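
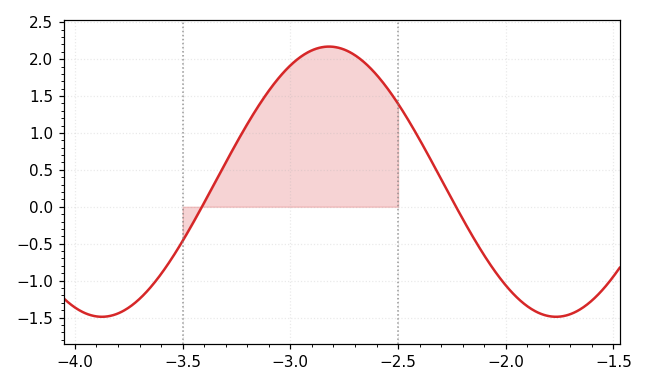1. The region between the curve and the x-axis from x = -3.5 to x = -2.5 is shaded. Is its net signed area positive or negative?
positive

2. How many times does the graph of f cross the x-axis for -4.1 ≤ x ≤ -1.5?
2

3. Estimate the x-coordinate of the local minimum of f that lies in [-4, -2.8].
-3.9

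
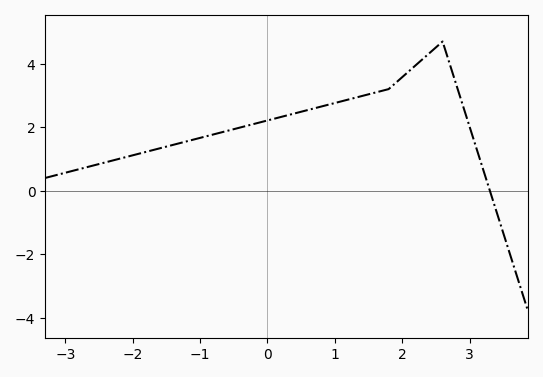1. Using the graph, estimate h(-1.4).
1.44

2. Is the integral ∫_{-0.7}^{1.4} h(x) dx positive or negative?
positive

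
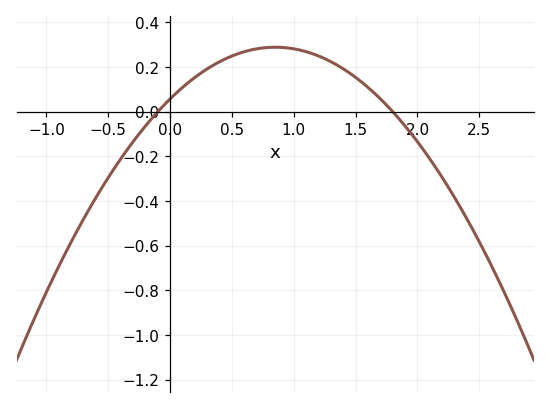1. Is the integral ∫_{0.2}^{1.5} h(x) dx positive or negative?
positive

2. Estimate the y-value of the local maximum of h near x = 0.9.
0.289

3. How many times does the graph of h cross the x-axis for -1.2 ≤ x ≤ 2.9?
2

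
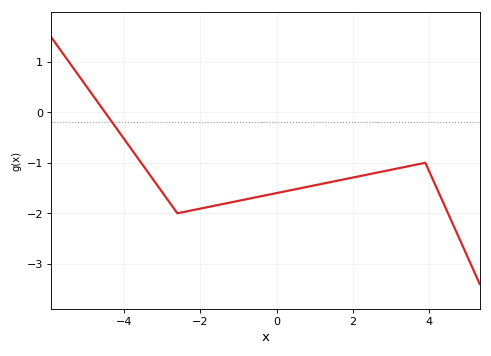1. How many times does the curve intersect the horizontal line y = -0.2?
1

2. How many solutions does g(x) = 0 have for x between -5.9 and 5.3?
1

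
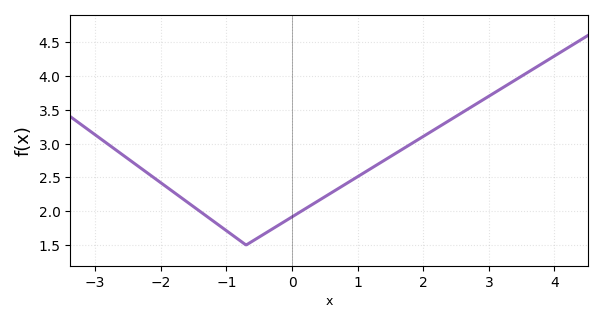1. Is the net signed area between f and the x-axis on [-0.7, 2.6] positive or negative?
positive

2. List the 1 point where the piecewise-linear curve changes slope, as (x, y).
(-0.7, 1.5)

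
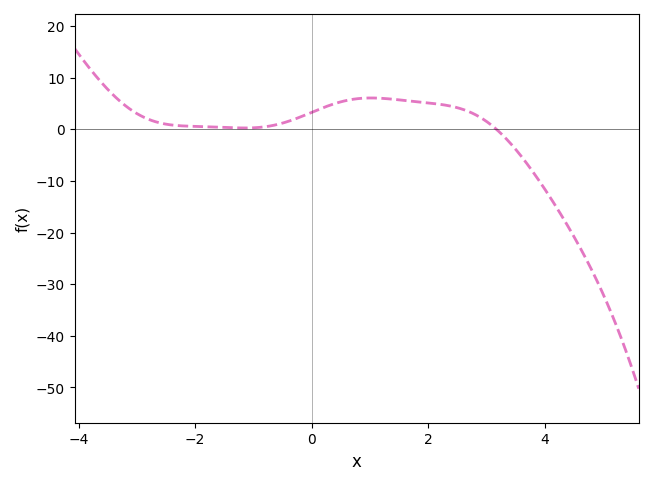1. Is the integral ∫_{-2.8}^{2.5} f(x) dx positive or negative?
positive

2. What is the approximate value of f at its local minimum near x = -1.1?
0.258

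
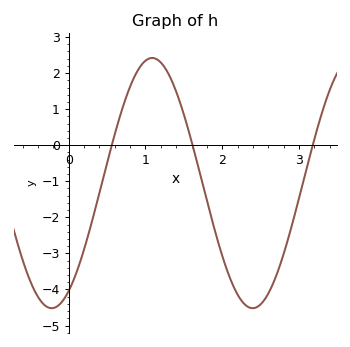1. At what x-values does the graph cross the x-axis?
0.561, 1.61, 3.18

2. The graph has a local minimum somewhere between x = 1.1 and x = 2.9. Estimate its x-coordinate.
2.4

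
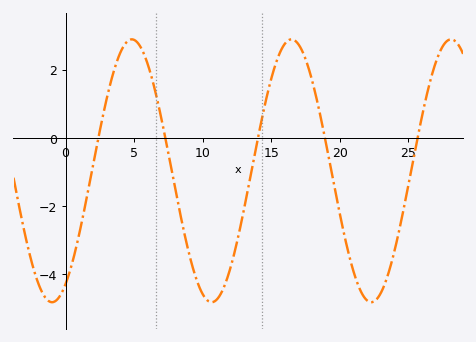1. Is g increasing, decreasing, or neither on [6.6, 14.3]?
neither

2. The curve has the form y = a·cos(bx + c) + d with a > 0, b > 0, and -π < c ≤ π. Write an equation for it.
y = 3.86cos(0.54x - 2.61) - 0.96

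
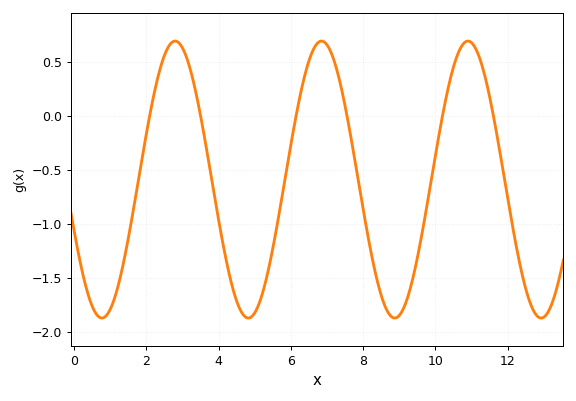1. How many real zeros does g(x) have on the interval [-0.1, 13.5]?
6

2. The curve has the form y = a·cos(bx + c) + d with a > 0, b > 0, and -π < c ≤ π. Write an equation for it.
y = 1.28cos(1.6x + 2) - 0.59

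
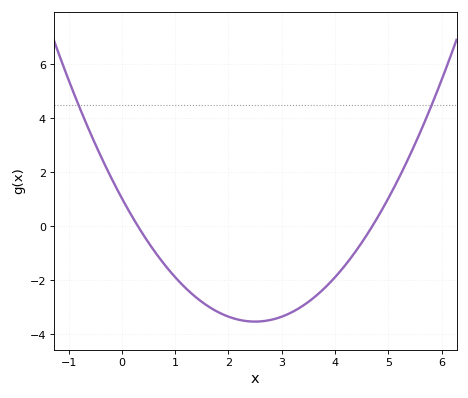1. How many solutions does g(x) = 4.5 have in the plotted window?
2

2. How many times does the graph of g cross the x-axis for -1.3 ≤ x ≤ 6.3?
2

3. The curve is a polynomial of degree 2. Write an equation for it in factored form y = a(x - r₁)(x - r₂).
y = 0.73(x - 0.3)(x - 4.7)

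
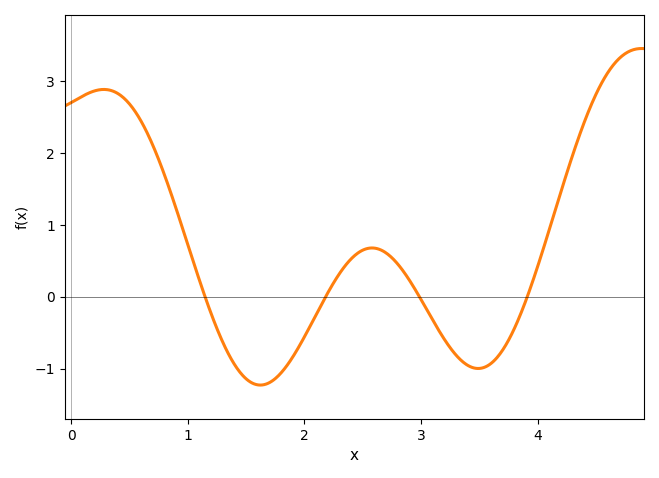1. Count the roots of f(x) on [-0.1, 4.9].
4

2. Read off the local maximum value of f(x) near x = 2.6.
0.68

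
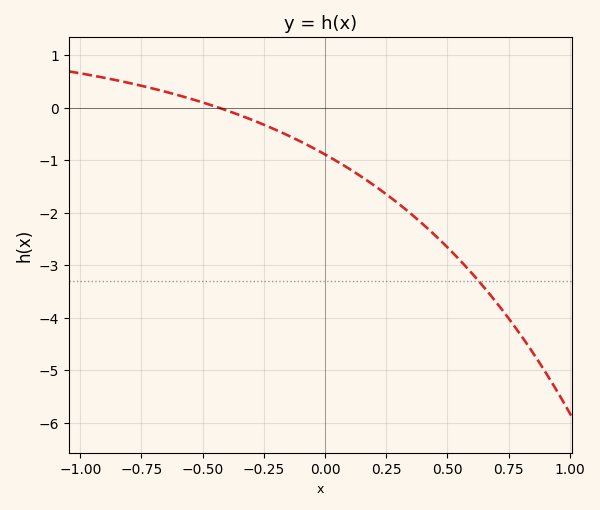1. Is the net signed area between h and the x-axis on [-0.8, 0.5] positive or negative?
negative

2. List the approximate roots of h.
-0.434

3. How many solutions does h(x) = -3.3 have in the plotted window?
1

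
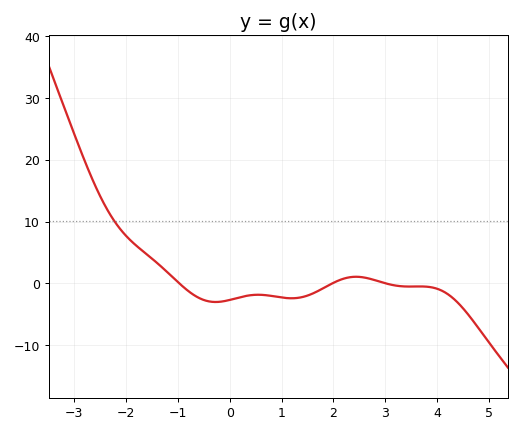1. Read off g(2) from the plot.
0.076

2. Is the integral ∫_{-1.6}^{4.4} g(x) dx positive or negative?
negative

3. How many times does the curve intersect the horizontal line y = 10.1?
1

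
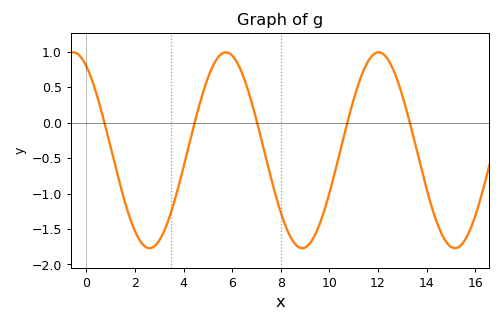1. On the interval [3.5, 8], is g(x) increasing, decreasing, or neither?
neither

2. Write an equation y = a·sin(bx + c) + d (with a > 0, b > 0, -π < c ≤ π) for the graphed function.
y = 1.38sin(1x + 2.11) - 0.39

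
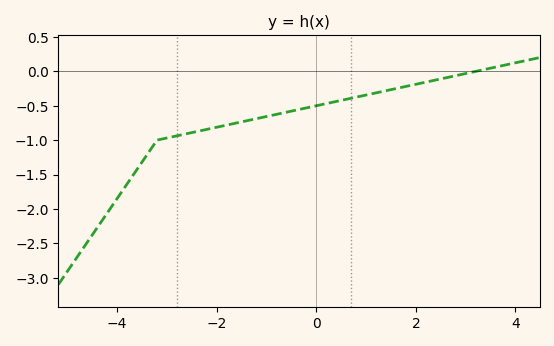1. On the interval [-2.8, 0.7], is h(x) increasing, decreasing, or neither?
increasing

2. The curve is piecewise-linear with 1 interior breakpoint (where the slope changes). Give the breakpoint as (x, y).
(-3.2, -1)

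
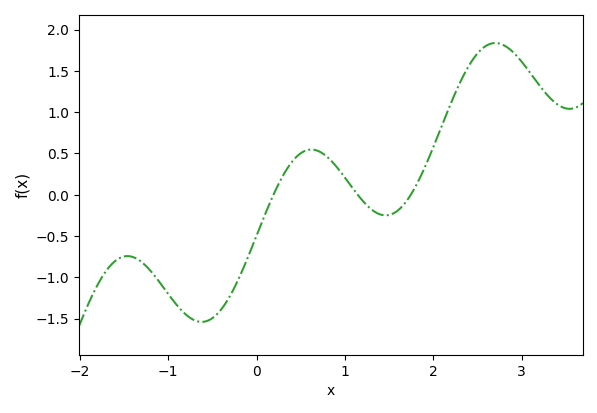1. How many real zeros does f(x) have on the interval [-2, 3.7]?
3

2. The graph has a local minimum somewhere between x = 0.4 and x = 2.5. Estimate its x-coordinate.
1.46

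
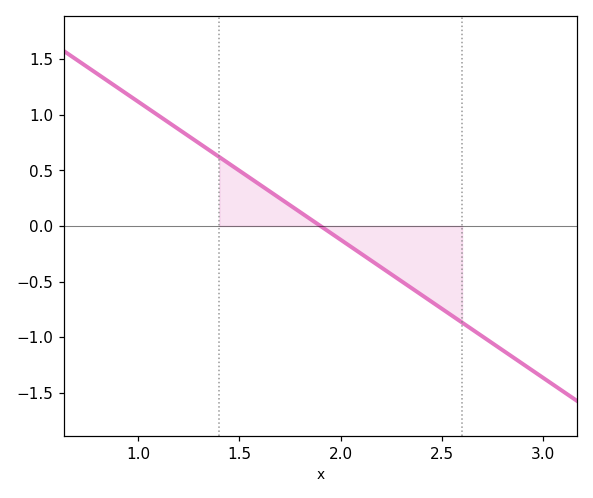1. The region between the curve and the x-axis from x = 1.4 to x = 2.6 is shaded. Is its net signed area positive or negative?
negative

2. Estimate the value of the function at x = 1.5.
0.496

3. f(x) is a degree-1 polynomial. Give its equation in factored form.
y = -1.24(x - 1.9)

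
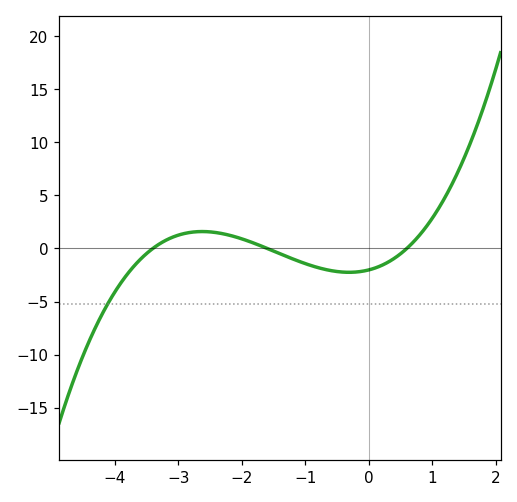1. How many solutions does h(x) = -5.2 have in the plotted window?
1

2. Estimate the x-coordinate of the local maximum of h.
-2.62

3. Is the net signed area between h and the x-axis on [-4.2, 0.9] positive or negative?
negative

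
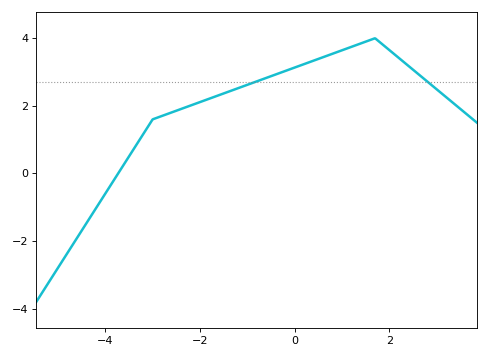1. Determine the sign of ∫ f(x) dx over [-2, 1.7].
positive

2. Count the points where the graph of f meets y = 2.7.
2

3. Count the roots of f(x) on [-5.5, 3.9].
1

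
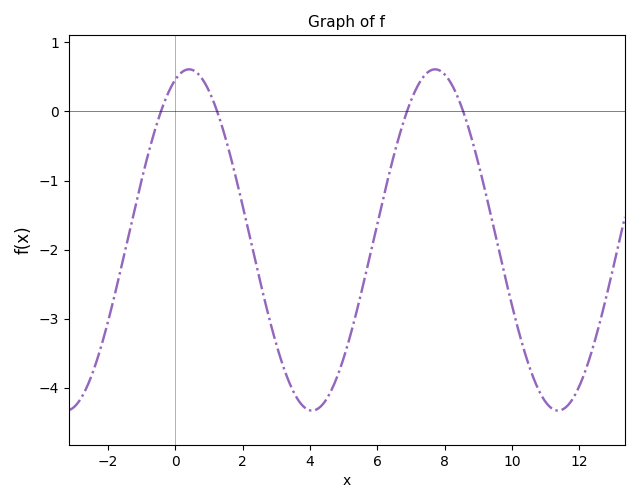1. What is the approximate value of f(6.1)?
-1.41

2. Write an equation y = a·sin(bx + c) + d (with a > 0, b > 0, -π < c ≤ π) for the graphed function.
y = 2.47sin(0.86x + 1.22) - 1.86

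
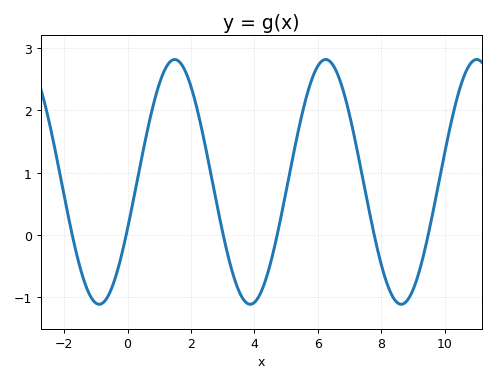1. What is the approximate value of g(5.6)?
2.1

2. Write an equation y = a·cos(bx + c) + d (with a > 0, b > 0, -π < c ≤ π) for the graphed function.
y = 1.96cos(1.3x - 2) + 0.85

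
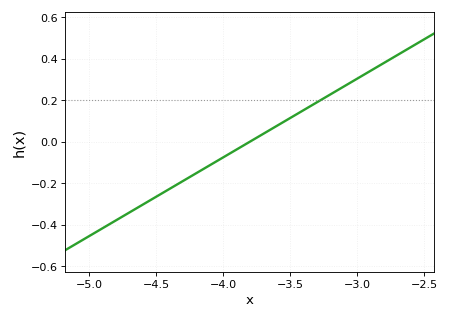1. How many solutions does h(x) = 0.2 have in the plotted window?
1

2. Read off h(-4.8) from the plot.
-0.38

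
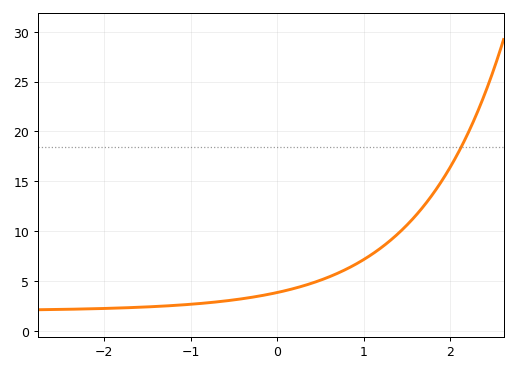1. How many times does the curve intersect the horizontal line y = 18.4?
1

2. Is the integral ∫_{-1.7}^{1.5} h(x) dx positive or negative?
positive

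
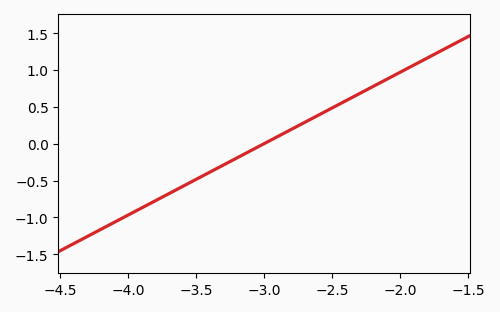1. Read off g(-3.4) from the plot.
-0.4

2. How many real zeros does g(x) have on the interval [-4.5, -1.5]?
1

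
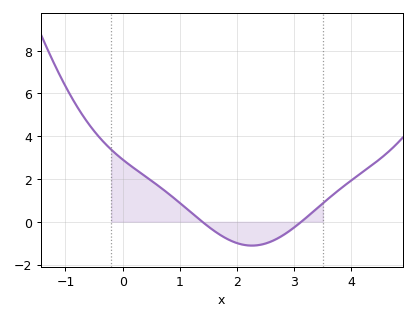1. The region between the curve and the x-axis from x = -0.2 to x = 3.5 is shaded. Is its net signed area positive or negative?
positive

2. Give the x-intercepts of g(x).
1.4, 3.1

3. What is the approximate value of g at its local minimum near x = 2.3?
-1.2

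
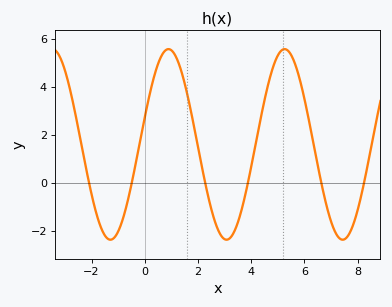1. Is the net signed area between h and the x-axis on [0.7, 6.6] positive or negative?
positive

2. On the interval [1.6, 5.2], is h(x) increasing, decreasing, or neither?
neither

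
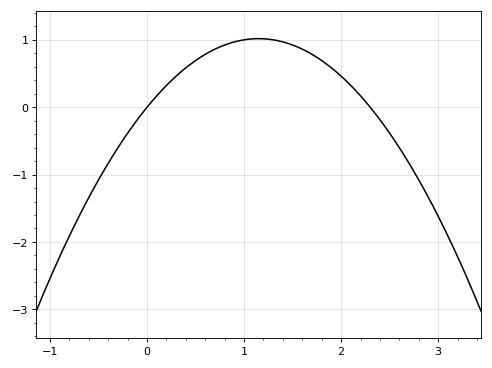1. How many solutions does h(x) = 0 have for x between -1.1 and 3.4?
2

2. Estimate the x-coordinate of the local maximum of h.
1.1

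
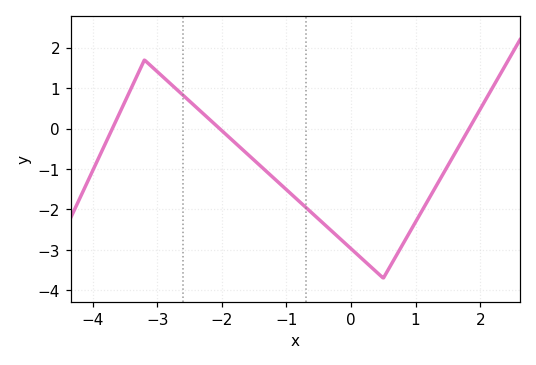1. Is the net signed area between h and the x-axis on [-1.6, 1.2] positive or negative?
negative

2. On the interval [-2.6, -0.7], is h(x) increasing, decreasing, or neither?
decreasing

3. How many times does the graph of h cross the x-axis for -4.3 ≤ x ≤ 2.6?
3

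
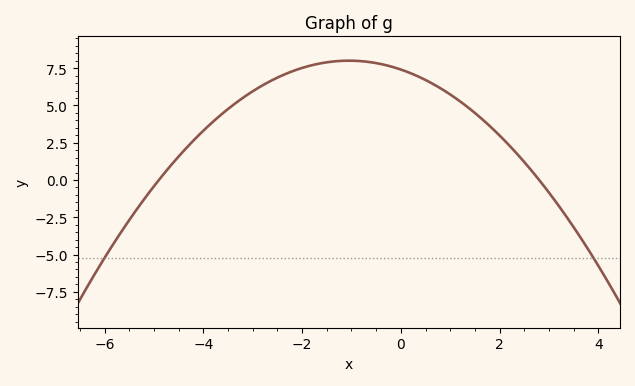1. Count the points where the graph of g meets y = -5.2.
2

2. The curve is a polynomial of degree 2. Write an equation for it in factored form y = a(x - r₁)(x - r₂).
y = -0.54(x + 4.9)(x - 2.8)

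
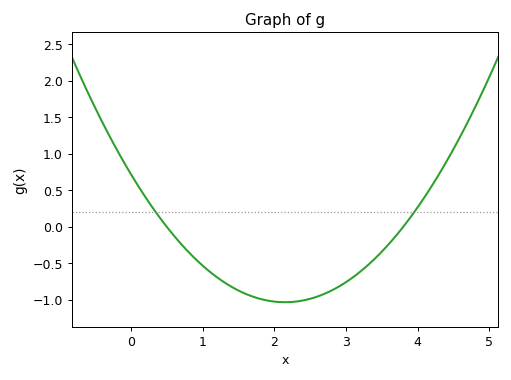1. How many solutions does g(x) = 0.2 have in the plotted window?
2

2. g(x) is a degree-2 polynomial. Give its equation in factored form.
y = 0.38(x - 0.5)(x - 3.8)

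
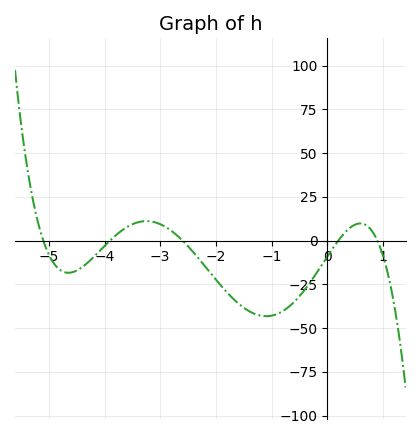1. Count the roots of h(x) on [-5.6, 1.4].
5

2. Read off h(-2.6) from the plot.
0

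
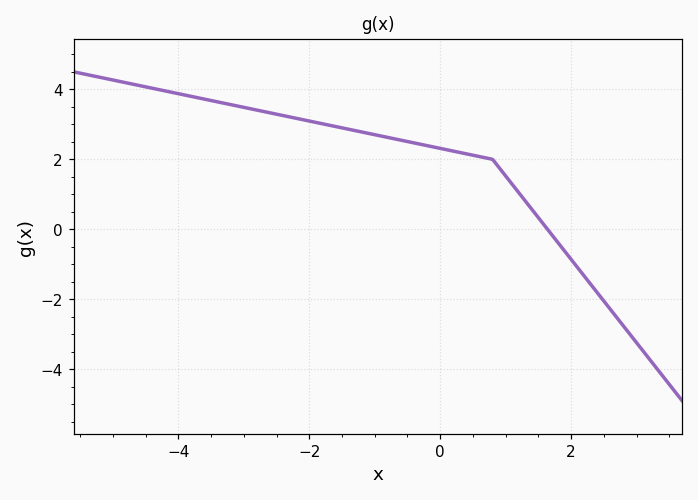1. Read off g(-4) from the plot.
3.8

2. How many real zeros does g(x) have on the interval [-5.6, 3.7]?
1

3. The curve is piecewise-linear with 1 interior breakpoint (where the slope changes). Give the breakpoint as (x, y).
(0.8, 2)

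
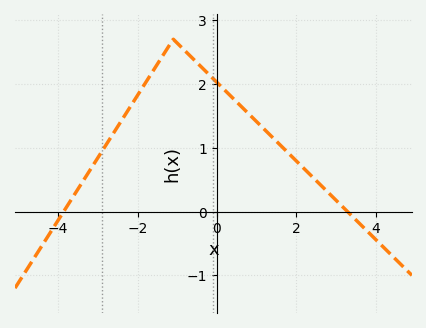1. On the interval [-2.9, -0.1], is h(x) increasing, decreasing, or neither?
neither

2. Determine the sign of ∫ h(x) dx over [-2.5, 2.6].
positive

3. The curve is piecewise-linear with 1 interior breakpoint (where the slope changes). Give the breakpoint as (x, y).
(-1.1, 2.7)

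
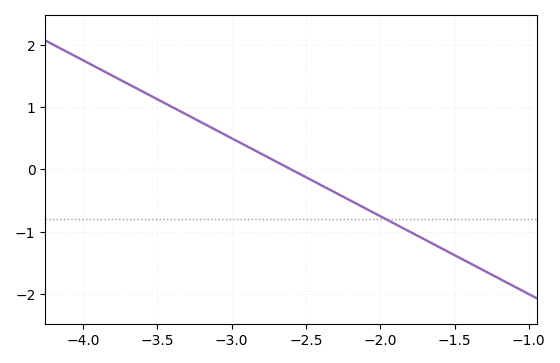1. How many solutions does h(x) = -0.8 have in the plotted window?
1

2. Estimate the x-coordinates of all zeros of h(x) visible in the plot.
-2.6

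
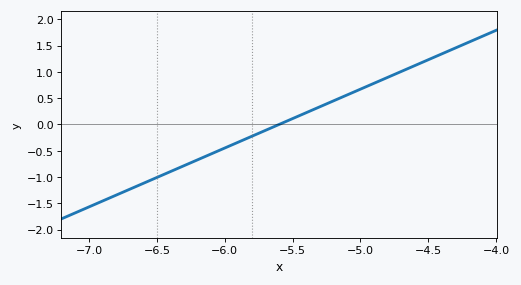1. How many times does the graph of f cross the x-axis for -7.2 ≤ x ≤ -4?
1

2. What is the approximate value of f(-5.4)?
0.2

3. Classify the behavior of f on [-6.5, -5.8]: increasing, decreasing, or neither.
increasing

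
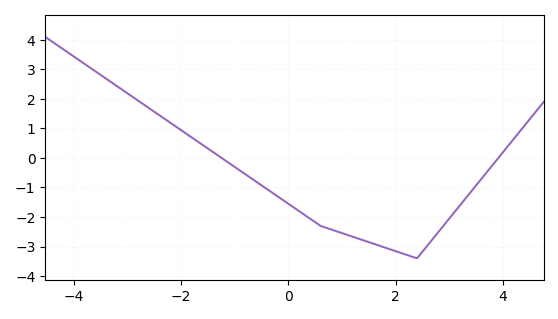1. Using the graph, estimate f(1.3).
-2.7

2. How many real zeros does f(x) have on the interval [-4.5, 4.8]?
2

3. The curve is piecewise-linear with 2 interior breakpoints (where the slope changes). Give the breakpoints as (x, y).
(0.6, -2.3); (2.4, -3.4)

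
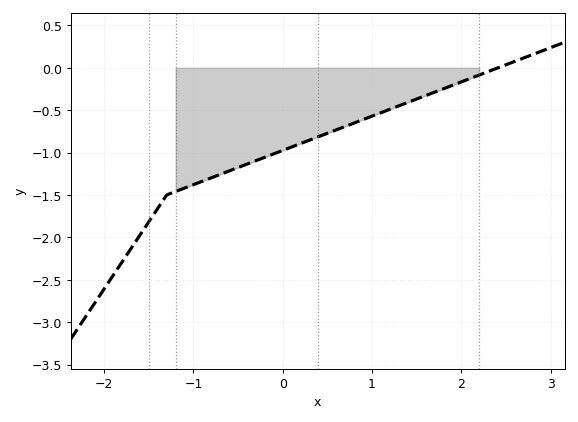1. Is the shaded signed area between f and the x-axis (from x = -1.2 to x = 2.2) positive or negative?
negative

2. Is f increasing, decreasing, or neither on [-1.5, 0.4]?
increasing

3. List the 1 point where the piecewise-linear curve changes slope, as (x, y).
(-1.3, -1.5)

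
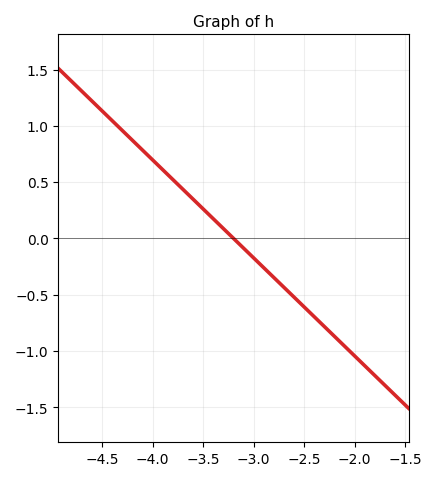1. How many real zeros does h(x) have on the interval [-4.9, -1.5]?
1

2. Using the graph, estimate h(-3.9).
0.6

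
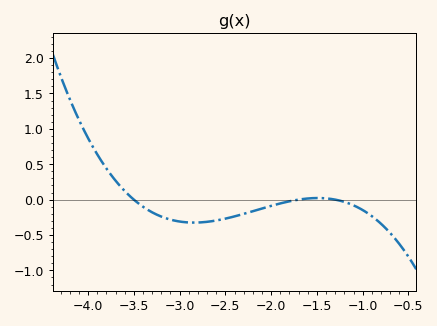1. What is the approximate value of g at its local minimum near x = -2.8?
-0.324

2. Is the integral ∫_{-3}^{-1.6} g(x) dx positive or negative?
negative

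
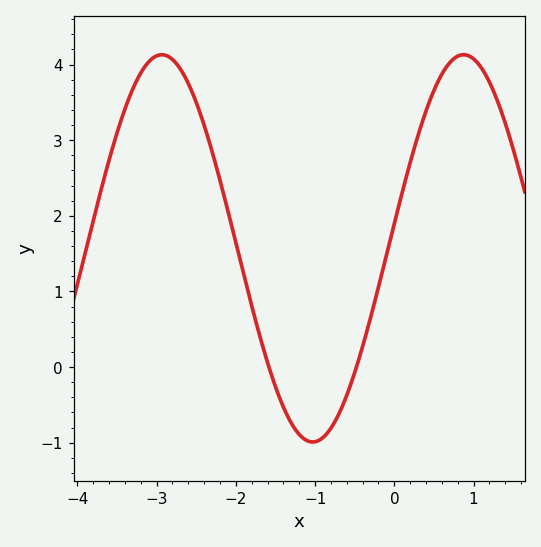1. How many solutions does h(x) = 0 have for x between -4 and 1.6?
2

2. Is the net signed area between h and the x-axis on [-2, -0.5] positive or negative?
negative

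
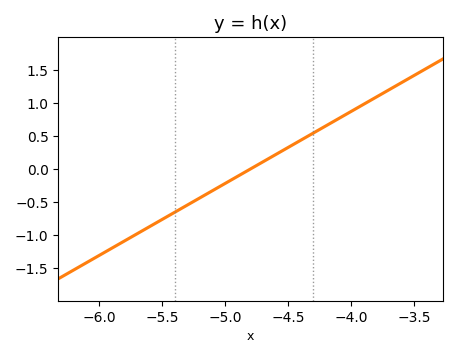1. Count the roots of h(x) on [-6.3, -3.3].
1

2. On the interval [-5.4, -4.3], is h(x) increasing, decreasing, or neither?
increasing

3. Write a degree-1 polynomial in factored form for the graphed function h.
y = 1.09(x + 4.8)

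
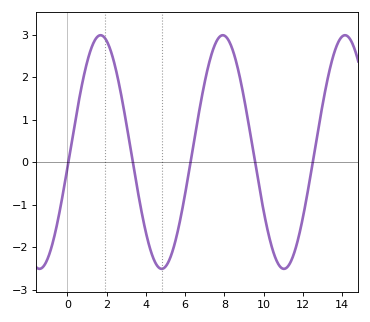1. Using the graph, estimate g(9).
1.5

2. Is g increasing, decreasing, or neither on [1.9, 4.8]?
decreasing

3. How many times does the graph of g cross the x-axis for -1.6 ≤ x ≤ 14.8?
5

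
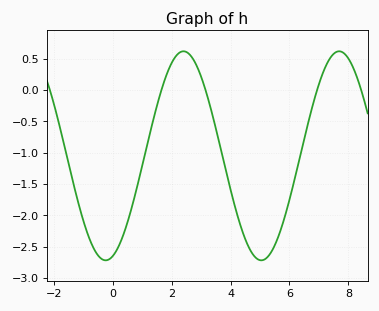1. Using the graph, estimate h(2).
0.43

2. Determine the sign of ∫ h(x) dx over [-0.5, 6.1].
negative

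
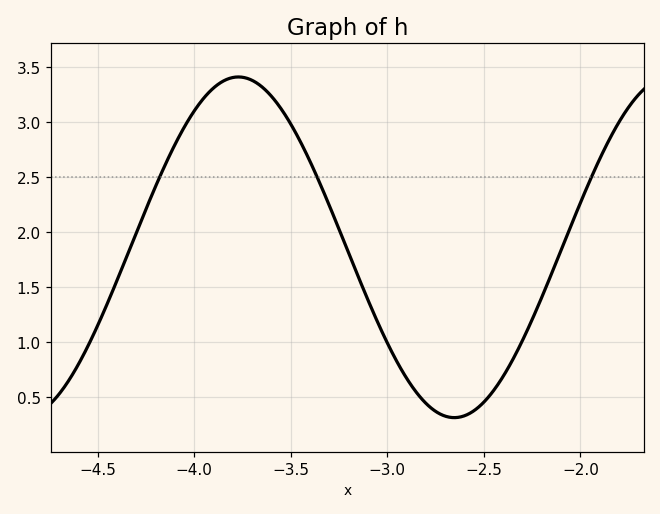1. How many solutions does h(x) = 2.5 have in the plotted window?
3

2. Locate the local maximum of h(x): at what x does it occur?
-3.75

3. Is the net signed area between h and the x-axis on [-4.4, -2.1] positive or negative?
positive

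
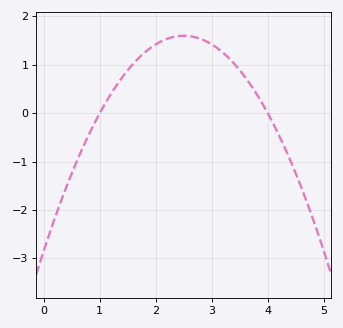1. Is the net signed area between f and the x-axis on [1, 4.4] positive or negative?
positive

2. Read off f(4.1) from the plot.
-0.2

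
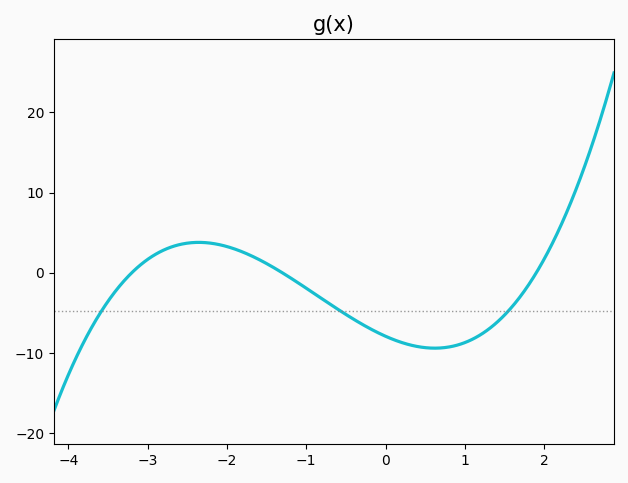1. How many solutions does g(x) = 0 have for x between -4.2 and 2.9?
3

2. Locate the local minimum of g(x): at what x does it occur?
0.621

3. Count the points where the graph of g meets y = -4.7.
3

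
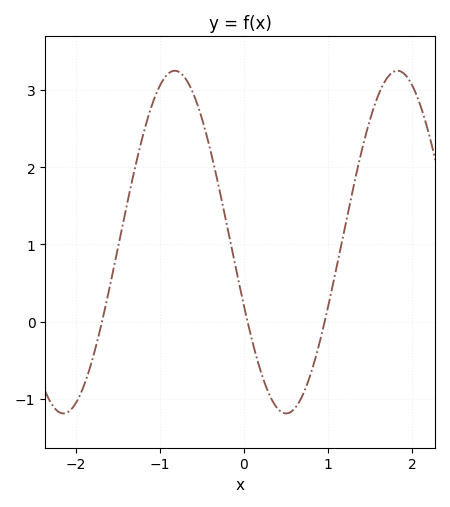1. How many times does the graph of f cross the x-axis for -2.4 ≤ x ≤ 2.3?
3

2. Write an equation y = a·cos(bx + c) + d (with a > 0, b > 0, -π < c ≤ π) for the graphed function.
y = 2.22cos(2.4x + 2) + 1.03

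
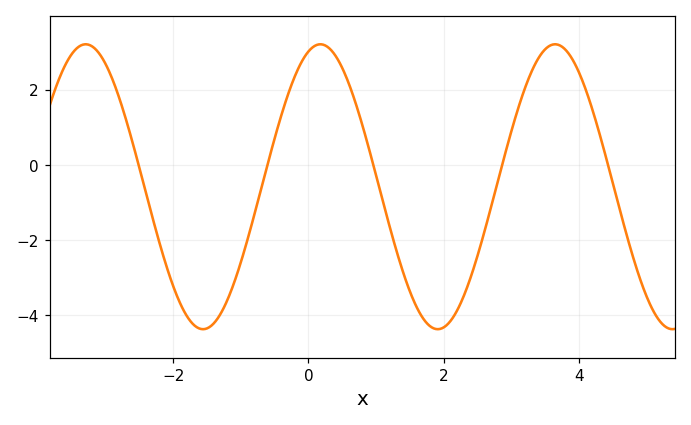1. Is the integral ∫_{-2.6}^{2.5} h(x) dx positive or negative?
negative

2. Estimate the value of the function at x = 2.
-4.4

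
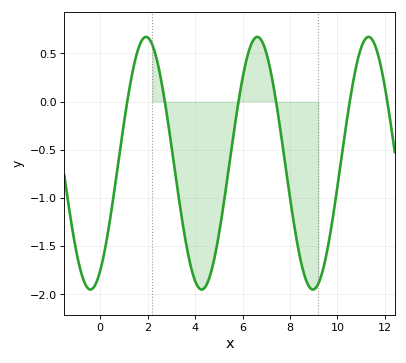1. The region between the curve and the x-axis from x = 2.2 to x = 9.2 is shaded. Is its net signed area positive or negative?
negative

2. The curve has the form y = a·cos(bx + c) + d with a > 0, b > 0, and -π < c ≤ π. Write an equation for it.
y = 1.31cos(1.34x - 2.59) - 0.64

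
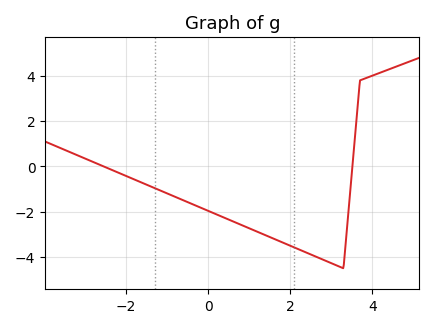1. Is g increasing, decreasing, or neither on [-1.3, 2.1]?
decreasing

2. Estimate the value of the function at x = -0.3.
-1.8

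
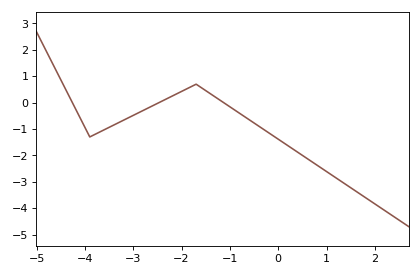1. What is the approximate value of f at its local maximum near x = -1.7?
0.7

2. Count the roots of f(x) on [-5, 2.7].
3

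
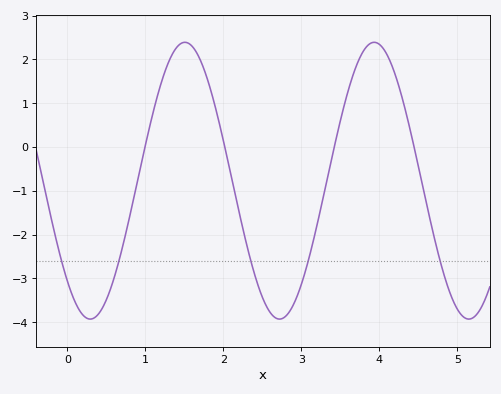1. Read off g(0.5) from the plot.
-3.49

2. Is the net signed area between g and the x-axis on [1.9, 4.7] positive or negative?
negative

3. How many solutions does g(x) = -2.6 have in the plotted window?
5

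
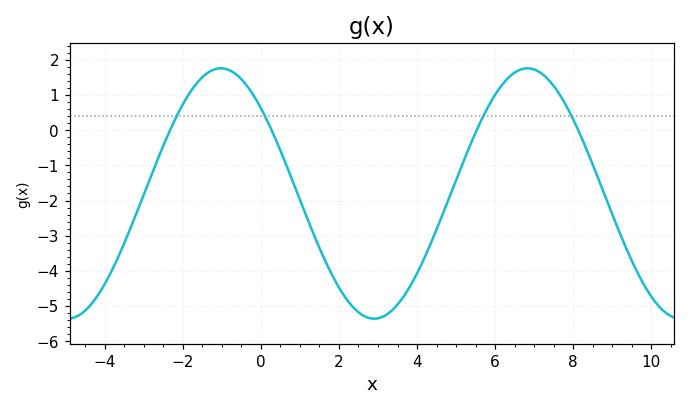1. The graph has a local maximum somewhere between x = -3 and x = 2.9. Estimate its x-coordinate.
-1.03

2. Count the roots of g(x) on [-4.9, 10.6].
4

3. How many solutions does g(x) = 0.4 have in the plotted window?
4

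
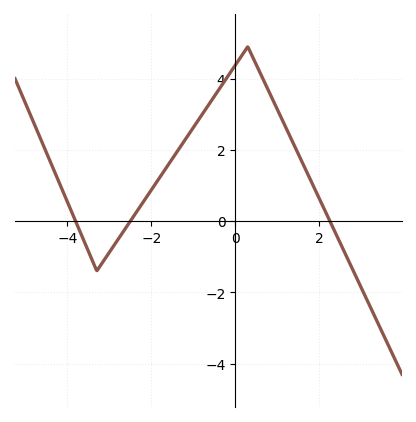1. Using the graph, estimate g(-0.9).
2.8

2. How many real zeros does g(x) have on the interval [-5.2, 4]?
3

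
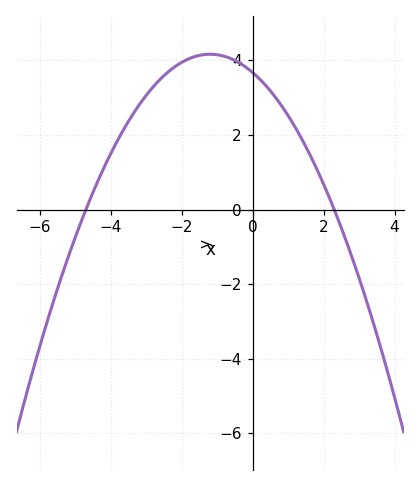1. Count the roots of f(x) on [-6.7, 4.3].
2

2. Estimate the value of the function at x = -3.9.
1.6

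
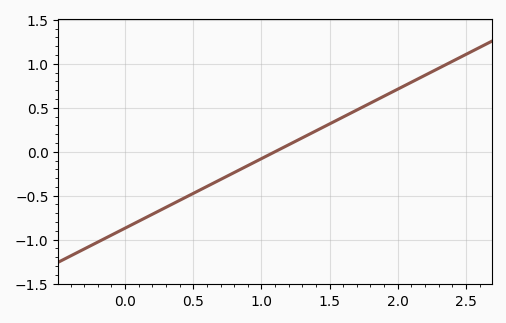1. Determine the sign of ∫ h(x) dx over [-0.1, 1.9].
negative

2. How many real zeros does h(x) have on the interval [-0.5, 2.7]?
1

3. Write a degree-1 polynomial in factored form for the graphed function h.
y = 0.79(x - 1.1)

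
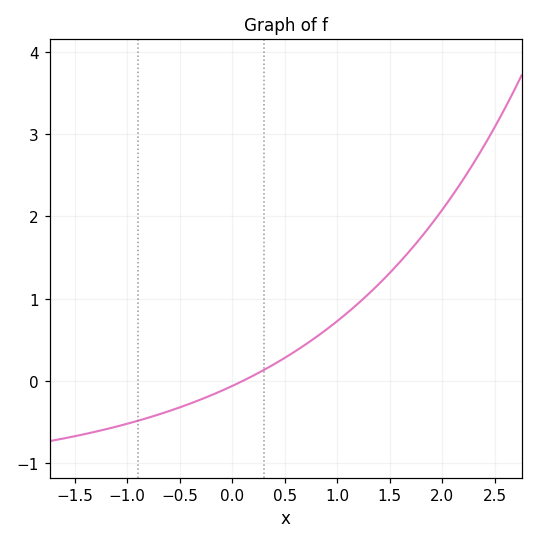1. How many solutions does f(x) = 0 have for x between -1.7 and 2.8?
1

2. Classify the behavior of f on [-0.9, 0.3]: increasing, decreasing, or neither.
increasing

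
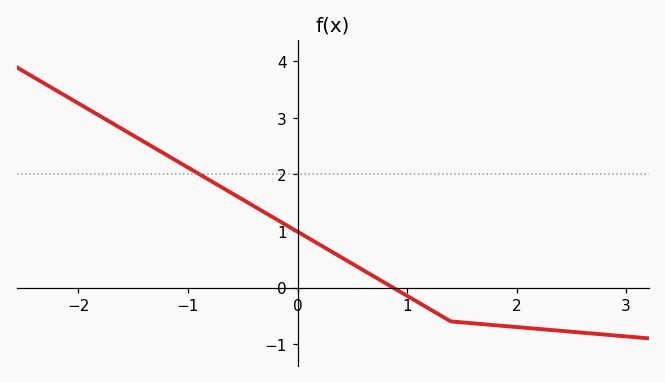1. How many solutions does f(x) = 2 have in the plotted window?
1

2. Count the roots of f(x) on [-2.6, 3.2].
1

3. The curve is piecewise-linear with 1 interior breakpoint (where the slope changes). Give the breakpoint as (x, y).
(1.4, -0.6)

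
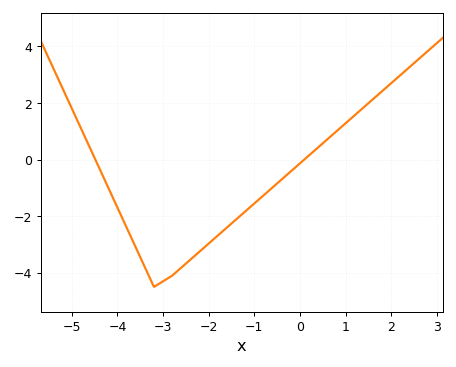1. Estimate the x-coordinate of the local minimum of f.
-3.2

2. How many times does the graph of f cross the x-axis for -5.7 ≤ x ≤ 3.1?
2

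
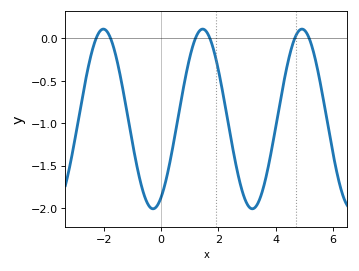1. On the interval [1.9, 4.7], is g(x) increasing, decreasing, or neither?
neither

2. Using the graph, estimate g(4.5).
-0.181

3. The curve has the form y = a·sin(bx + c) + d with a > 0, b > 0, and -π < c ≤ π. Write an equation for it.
y = 1.06sin(1.81x - 1.05) - 0.95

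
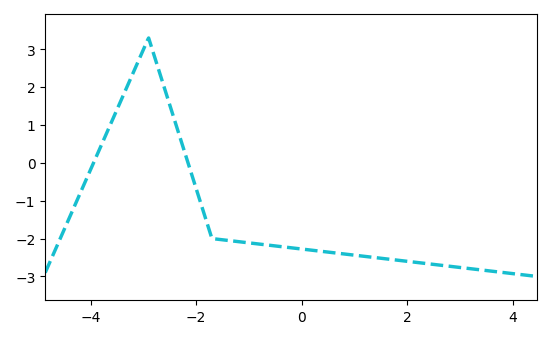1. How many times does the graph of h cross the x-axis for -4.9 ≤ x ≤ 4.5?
2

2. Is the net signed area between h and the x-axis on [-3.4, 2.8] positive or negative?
negative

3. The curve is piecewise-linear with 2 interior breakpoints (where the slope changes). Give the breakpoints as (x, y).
(-2.9, 3.3); (-1.7, -2)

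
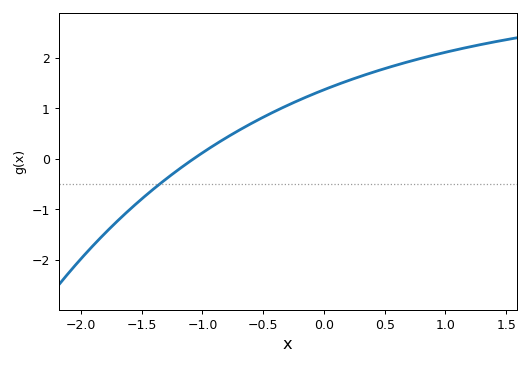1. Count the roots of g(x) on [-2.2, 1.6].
1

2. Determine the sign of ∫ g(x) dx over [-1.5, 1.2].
positive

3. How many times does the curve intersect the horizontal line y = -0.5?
1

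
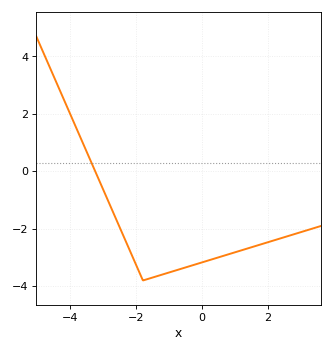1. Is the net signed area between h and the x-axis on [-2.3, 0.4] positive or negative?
negative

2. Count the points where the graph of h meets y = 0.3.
1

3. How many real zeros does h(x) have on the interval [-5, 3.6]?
1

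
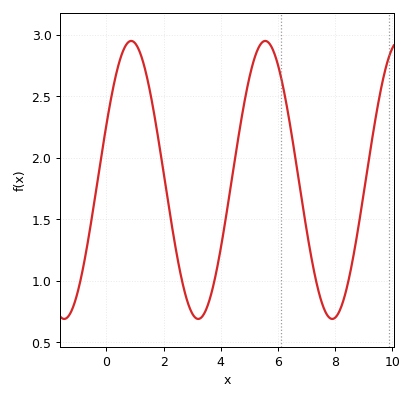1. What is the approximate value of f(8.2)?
0.78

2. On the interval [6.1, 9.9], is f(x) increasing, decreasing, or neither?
neither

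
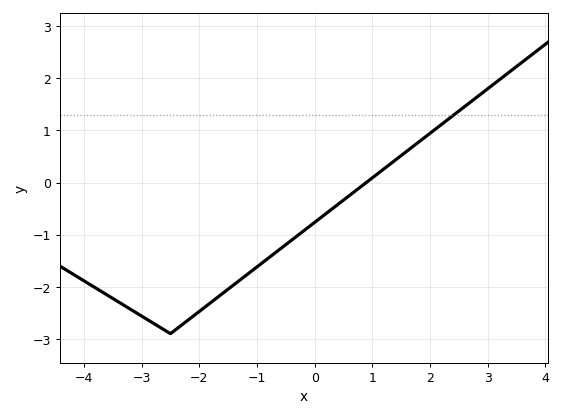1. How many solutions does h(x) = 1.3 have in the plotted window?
1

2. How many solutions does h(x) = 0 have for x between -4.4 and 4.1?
1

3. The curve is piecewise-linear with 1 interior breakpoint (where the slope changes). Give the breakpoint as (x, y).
(-2.5, -2.9)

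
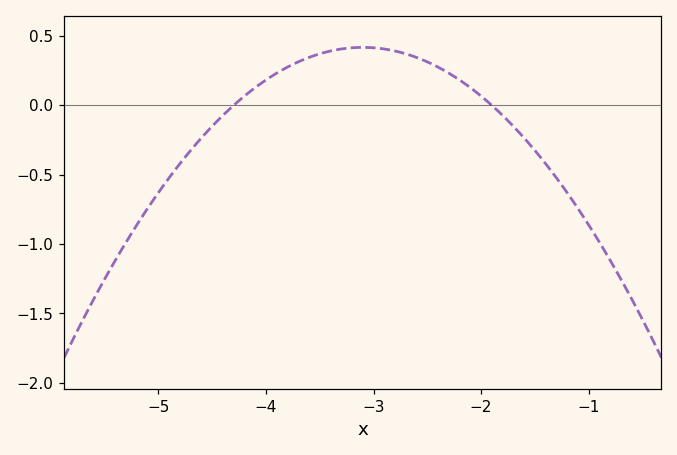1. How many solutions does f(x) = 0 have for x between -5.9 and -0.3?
2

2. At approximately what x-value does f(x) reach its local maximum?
-3.1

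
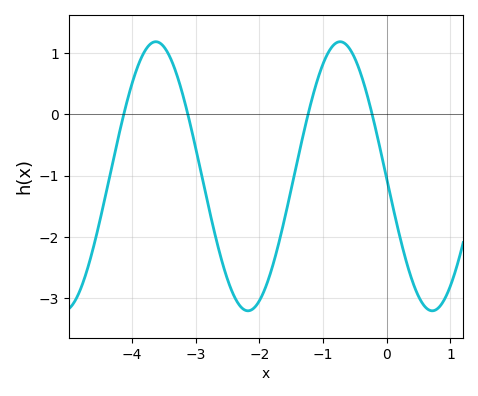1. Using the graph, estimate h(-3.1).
-0.105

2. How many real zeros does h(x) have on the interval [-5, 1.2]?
4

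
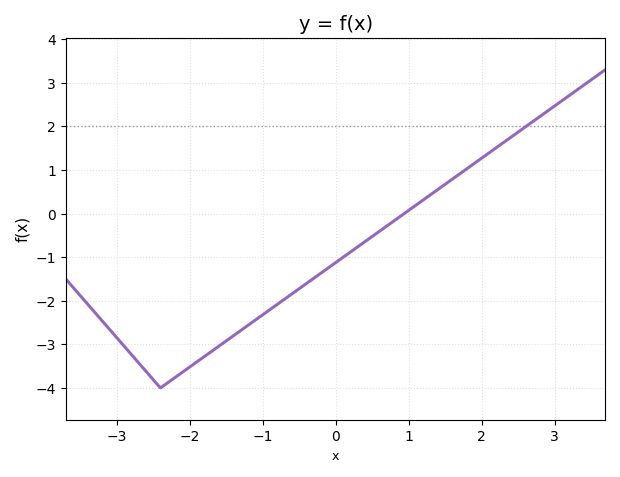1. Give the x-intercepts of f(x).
0.9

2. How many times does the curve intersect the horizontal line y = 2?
1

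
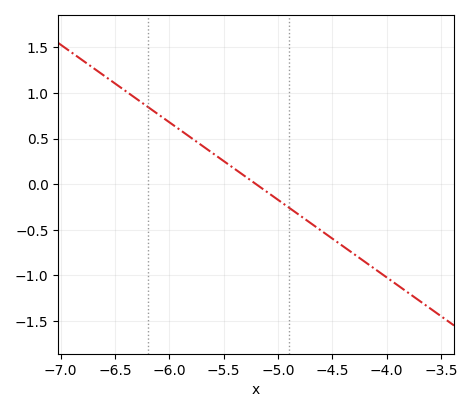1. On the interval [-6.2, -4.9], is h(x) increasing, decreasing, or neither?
decreasing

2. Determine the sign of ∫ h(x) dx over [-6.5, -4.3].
positive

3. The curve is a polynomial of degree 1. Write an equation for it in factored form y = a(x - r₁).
y = -0.85(x + 5.2)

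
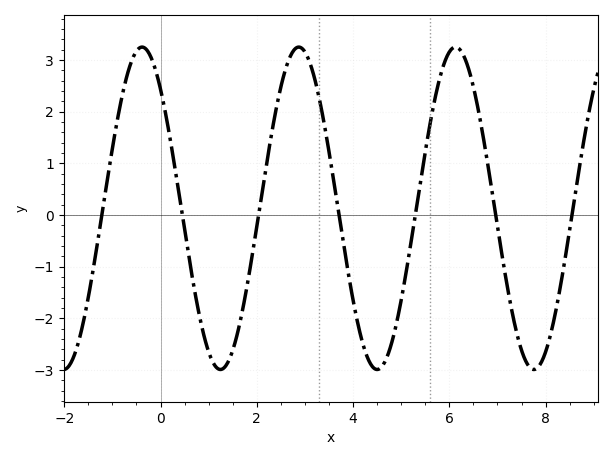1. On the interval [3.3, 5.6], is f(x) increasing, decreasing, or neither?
neither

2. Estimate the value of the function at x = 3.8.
-0.553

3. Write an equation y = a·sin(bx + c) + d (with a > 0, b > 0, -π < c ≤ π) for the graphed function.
y = 3.12sin(1.93x + 2.31) + 0.13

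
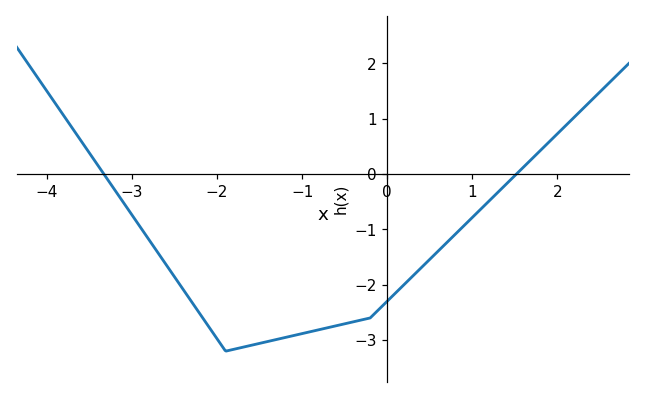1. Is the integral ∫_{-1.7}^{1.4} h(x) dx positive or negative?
negative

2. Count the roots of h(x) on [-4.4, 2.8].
2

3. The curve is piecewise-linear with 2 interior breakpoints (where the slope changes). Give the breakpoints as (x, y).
(-1.9, -3.2); (-0.2, -2.6)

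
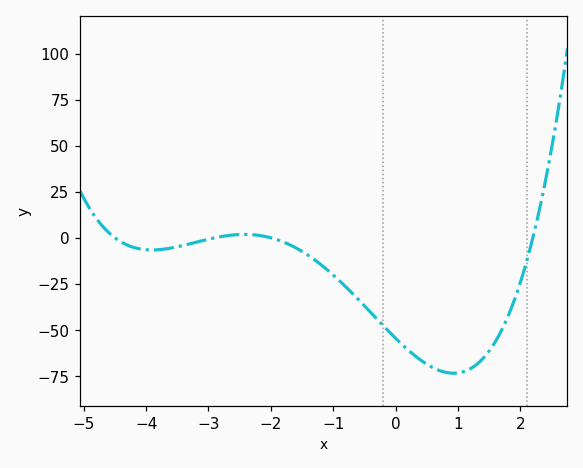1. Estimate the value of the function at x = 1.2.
-70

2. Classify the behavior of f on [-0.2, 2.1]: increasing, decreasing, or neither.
neither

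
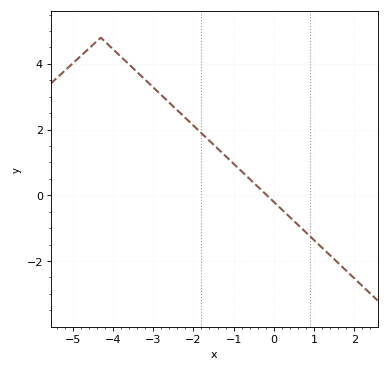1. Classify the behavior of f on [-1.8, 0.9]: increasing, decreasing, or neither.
decreasing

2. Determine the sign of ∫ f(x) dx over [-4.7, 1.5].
positive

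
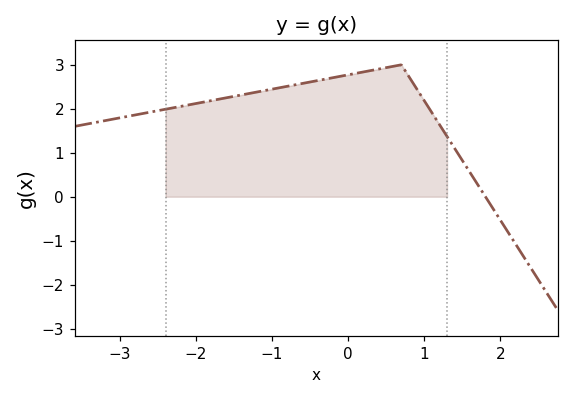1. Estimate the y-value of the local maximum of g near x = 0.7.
3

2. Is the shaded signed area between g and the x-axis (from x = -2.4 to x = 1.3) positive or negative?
positive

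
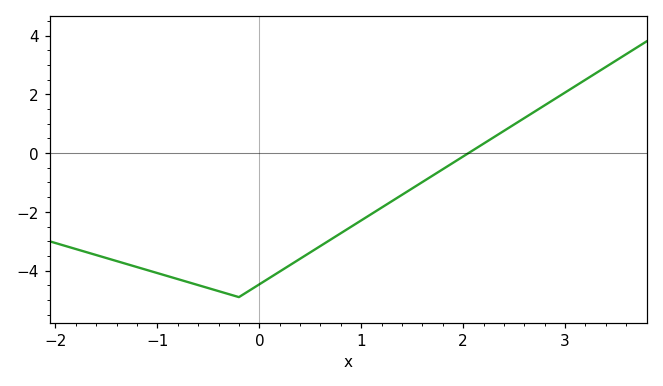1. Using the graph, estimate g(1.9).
-0.331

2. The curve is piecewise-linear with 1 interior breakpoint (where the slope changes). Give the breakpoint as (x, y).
(-0.2, -4.9)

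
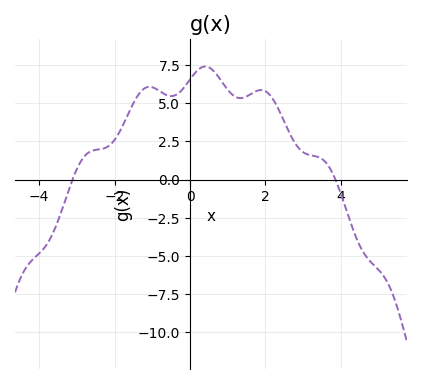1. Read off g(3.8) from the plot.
0.312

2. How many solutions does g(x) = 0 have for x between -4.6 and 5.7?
2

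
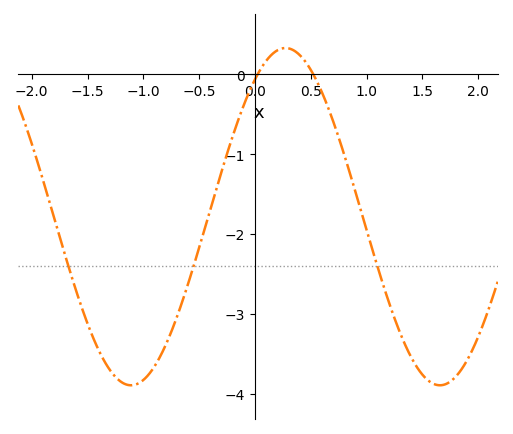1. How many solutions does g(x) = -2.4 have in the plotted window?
3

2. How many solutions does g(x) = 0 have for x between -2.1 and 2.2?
2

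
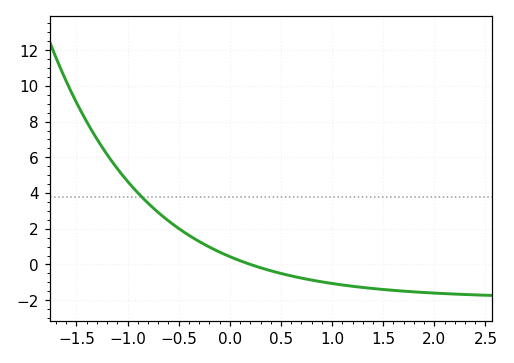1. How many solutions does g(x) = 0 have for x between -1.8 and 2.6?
1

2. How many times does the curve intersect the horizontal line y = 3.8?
1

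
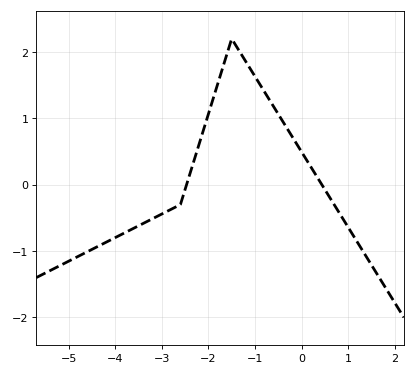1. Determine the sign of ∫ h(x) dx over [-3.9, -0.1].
positive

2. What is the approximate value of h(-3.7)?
-0.7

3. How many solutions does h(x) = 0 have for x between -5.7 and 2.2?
2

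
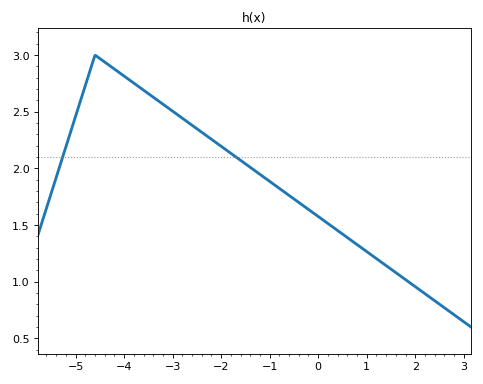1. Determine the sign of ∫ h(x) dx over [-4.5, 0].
positive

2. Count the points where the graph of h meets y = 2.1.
2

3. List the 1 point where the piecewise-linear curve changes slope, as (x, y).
(-4.6, 3)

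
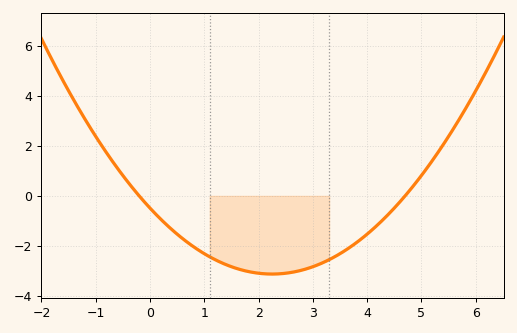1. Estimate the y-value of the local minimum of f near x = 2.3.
-3.12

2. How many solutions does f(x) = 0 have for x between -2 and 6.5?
2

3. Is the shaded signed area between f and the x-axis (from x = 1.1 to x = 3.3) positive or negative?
negative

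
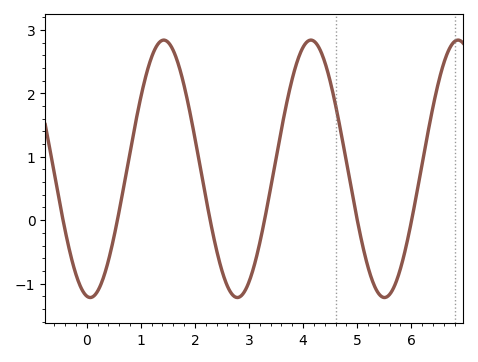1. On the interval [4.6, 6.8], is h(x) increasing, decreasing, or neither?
neither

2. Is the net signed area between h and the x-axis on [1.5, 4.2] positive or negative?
positive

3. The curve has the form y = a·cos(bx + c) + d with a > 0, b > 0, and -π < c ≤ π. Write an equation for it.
y = 2.03cos(2.3x + 3) + 0.81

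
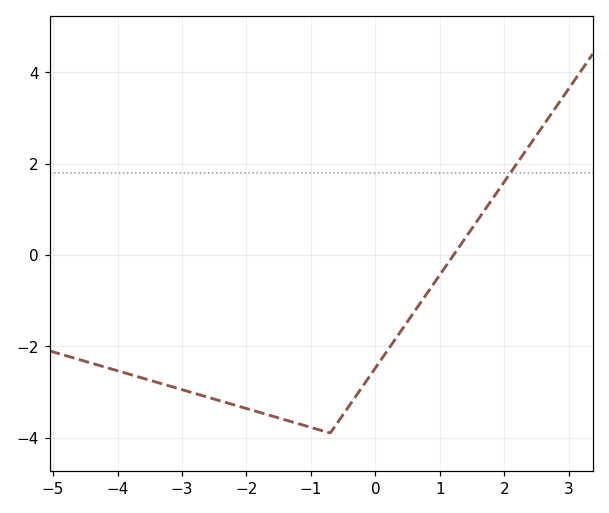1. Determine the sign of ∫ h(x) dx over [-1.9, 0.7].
negative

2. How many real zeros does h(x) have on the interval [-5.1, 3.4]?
1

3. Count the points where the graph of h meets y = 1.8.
1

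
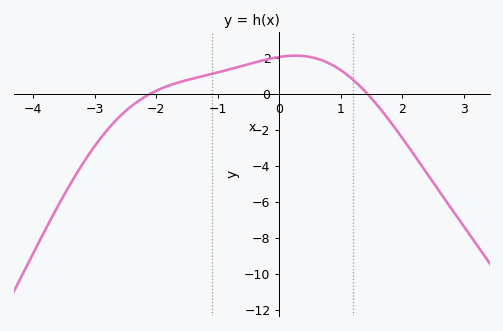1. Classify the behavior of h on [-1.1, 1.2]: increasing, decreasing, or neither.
neither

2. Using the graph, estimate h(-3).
-2.88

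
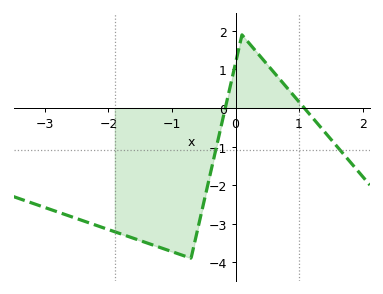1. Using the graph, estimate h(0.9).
0.4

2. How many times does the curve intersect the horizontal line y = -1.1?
2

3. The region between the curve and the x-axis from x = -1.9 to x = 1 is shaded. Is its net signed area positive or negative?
negative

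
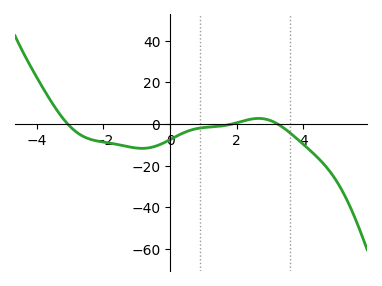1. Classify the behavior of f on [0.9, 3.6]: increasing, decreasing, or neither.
neither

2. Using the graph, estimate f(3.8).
-7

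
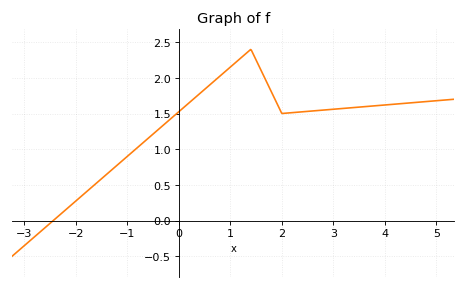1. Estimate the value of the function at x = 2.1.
1.5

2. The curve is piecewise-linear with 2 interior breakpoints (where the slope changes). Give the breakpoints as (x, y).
(1.4, 2.4); (2, 1.5)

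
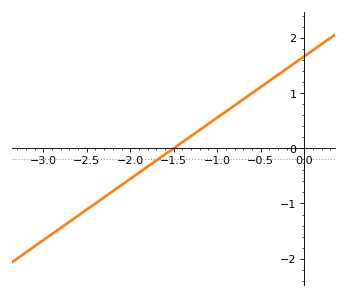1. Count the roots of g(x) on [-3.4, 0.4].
1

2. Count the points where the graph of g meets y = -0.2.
1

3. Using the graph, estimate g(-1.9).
-0.4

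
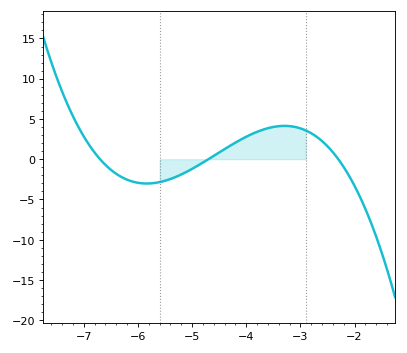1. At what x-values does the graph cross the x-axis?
-6.7, -4.7, -2.3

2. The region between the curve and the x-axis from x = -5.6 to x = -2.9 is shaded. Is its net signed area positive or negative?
positive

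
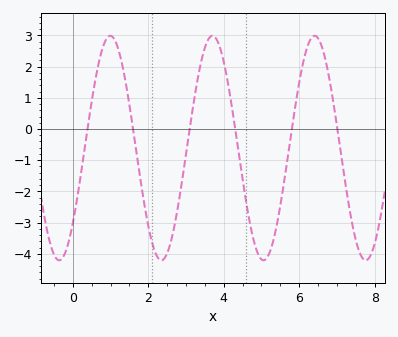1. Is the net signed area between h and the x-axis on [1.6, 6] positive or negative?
negative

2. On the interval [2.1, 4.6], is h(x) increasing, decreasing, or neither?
neither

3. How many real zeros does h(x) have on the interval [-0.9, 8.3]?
6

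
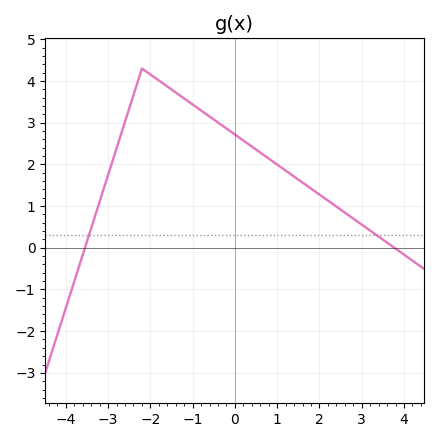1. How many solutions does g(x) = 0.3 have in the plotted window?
2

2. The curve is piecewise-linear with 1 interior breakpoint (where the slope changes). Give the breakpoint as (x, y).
(-2.2, 4.3)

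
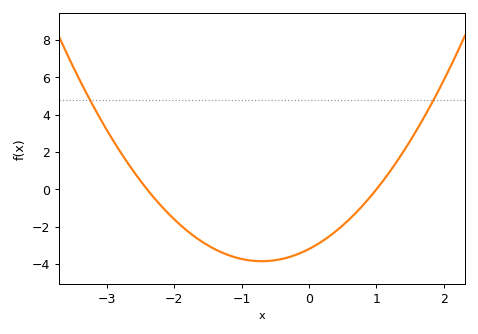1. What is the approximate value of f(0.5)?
-1.93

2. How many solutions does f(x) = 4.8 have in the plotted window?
2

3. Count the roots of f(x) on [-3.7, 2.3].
2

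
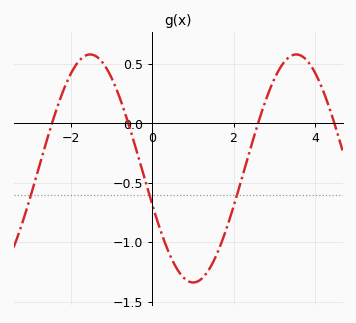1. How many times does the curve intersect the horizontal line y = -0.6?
3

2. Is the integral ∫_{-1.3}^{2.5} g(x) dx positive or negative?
negative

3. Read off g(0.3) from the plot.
-1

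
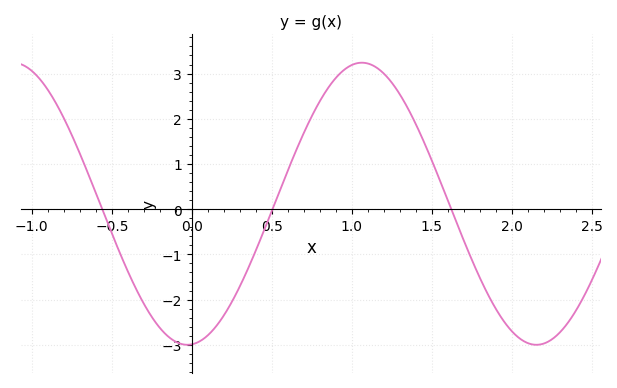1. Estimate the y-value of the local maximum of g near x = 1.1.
3.2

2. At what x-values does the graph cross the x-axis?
-0.55, 0.5, 1.6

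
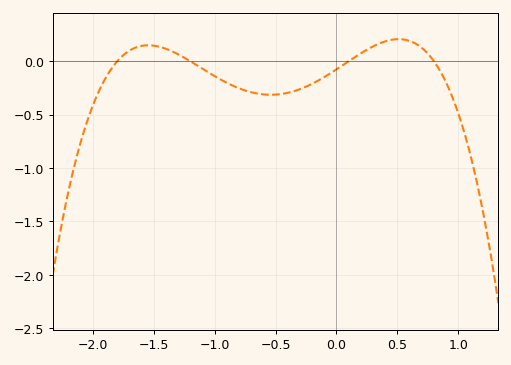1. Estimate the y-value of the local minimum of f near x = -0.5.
-0.314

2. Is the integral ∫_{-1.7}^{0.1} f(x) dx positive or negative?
negative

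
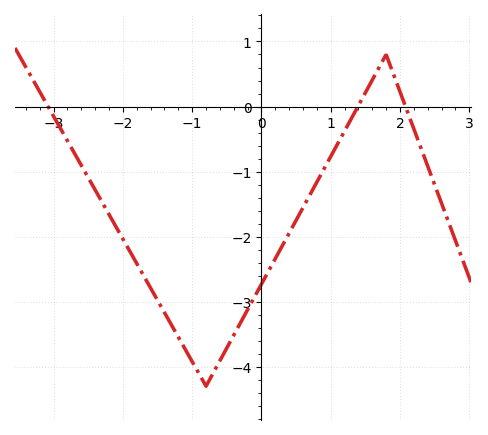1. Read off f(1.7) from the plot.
0.604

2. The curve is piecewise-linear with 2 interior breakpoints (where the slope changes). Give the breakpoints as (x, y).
(-0.8, -4.3); (1.8, 0.8)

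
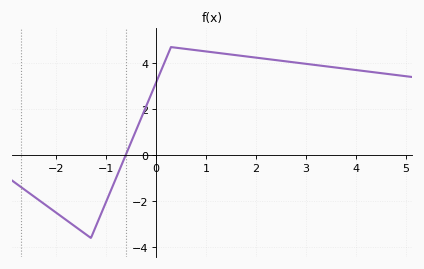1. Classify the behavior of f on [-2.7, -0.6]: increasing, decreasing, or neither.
neither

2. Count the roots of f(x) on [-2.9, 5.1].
1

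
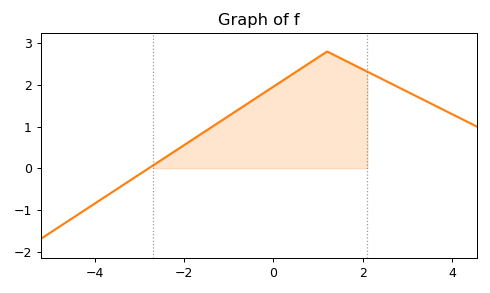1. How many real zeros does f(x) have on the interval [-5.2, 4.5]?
1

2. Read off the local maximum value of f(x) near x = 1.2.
2.8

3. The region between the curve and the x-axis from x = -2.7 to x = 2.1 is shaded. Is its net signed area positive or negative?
positive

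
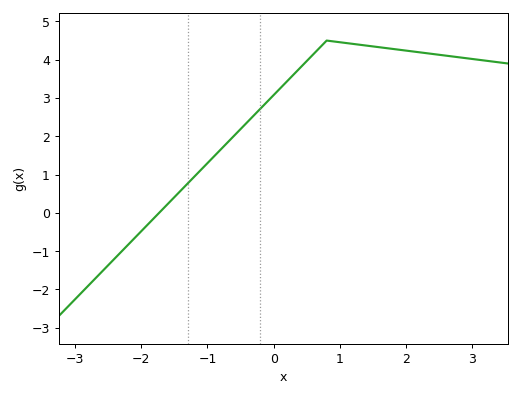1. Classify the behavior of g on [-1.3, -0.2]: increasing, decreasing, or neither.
increasing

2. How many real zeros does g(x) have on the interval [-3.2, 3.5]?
1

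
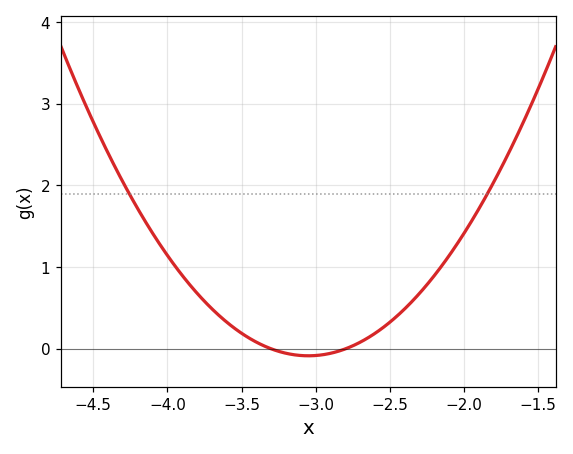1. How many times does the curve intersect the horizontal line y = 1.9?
2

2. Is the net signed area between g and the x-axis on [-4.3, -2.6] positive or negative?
positive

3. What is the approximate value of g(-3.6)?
0.326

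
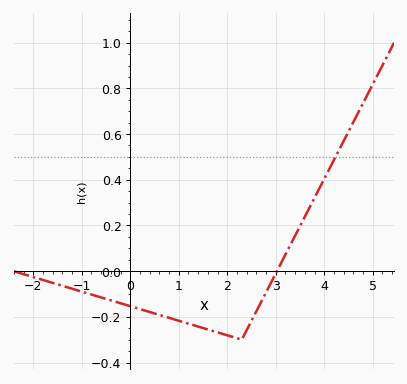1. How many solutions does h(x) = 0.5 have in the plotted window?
1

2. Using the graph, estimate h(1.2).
-0.22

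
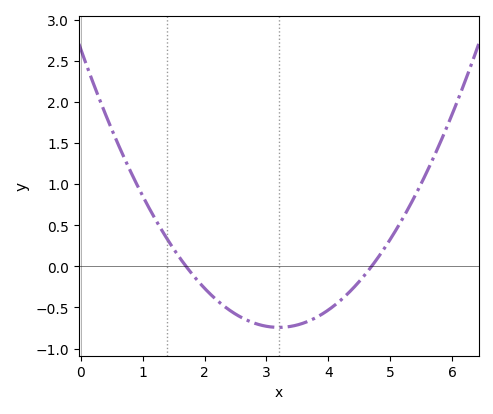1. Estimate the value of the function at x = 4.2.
-0.4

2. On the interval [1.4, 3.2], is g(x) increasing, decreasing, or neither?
decreasing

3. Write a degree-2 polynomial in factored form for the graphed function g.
y = 0.33(x - 1.7)(x - 4.7)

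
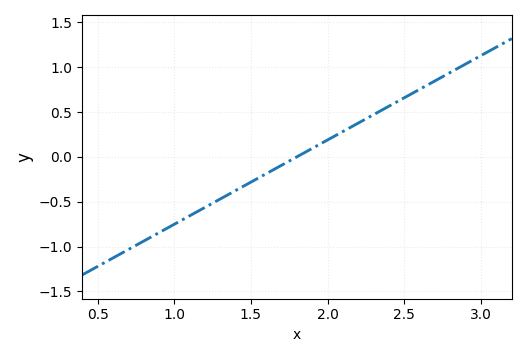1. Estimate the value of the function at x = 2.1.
0.3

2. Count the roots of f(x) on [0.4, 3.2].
1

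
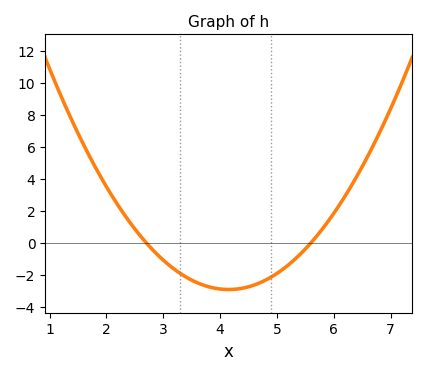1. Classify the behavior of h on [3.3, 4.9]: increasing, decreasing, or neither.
neither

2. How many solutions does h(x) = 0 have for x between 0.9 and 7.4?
2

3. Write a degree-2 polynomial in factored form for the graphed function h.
y = 1.39(x - 2.7)(x - 5.6)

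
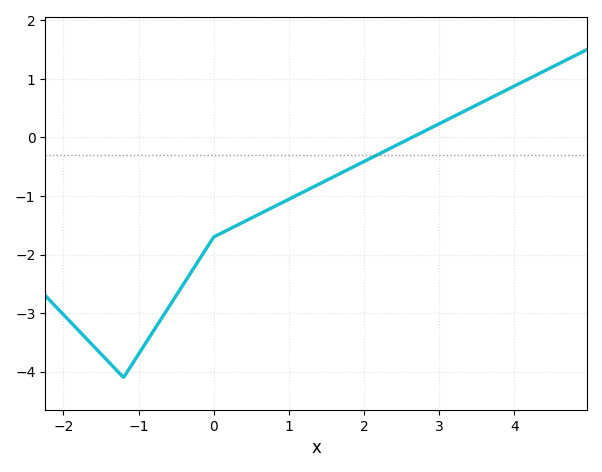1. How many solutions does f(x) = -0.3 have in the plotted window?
1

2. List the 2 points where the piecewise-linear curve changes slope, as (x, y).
(-1.2, -4.1); (0, -1.7)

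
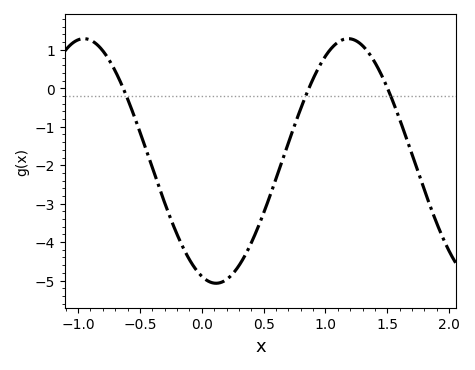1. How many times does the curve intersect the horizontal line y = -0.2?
3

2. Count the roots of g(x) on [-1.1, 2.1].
3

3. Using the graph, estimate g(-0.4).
-2.1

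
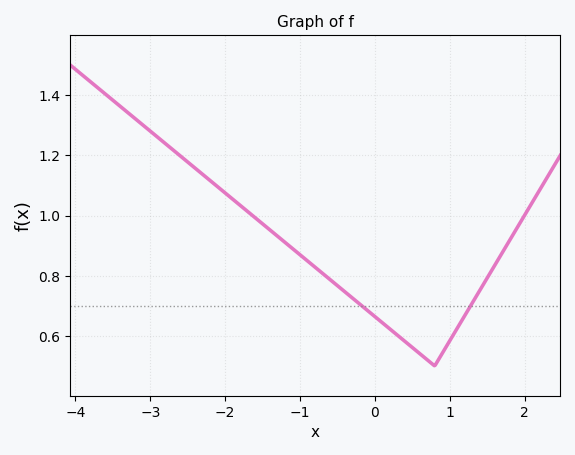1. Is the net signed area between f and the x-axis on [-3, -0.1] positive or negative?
positive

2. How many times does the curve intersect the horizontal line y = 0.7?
2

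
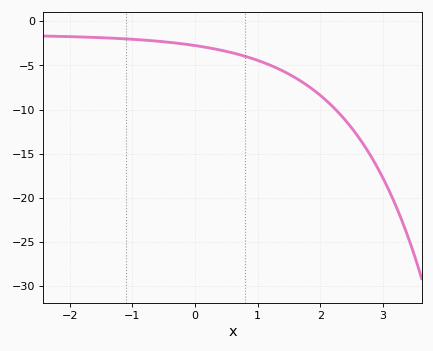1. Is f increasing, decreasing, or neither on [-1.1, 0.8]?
decreasing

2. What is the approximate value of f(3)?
-18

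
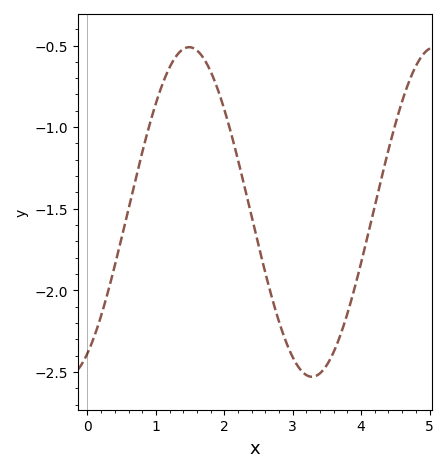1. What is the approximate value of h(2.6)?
-1.9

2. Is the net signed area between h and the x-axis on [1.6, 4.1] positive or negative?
negative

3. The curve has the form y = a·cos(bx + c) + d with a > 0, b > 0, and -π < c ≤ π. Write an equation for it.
y = 1.01cos(1.8x - 2.6) - 1.52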